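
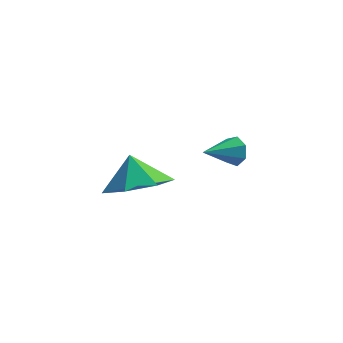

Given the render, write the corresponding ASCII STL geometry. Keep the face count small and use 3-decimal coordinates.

solid 
facet normal 0.299 -0.444 -0.845
outer loop
vertex -2.95 -0.873 3.067
vertex -3.647 -0.282 2.51
vertex -2.629 -0.06 2.753
endloop
endfacet
facet normal 0.468 0.151 0.871
outer loop
vertex -2.95 -0.873 3.067
vertex -2.629 -0.06 2.753
vertex -3.973 0.202 3.43
endloop
endfacet
facet normal 0.299 -0.444 -0.845
outer loop
vertex -2.629 -0.06 2.753
vertex -3.647 -0.282 2.51
vertex -3.074 0.586 2.256
endloop
endfacet
facet normal 0.420 0.717 0.556
outer loop
vertex -2.629 -0.06 2.753
vertex -3.074 0.586 2.256
vertex -3.973 0.202 3.43
endloop
endfacet
facet normal 0.299 -0.444 -0.845
outer loop
vertex -3.074 0.586 2.256
vertex -3.647 -0.282 2.51
vertex -3.951 0.578 1.95
endloop
endfacet
facet normal -0.094 0.965 0.244
outer loop
vertex -3.074 0.586 2.256
vertex -3.951 0.578 1.95
vertex -3.973 0.202 3.43
endloop
endfacet
facet normal 0.300 -0.444 -0.844
outer loop
vertex -3.951 0.578 1.95
vertex -3.647 -0.282 2.51
vertex -4.599 -0.078 2.065
endloop
endfacet
facet normal -0.686 0.707 0.170
outer loop
vertex -3.951 0.578 1.95
vertex -4.599 -0.078 2.065
vertex -3.973 0.202 3.43
endloop
endfacet
facet normal 0.300 -0.444 -0.844
outer loop
vertex -4.599 -0.078 2.065
vertex -3.647 -0.282 2.51
vertex -4.53 -0.887 2.515
endloop
endfacet
facet normal -0.911 0.139 0.389
outer loop
vertex -4.599 -0.078 2.065
vertex -4.53 -0.887 2.515
vertex -3.973 0.202 3.43
endloop
endfacet
facet normal 0.299 -0.444 -0.845
outer loop
vertex -4.53 -0.887 2.515
vertex -3.647 -0.282 2.51
vertex -3.796 -1.241 2.961
endloop
endfacet
facet normal -0.599 -0.313 0.737
outer loop
vertex -4.53 -0.887 2.515
vertex -3.796 -1.241 2.961
vertex -3.973 0.202 3.43
endloop
endfacet
facet normal 0.299 -0.444 -0.845
outer loop
vertex -3.796 -1.241 2.961
vertex -3.647 -0.282 2.51
vertex -2.95 -0.873 3.067
endloop
endfacet
facet normal 0.015 -0.307 0.951
outer loop
vertex -3.796 -1.241 2.961
vertex -2.95 -0.873 3.067
vertex -3.973 0.202 3.43
endloop
endfacet
facet normal 0.649 0.676 -0.348
outer loop
vertex -1.106 3.029 2.236
vertex -1.458 3.16 1.834
vertex -1.415 3.378 2.337
endloop
endfacet
facet normal 0.129 -0.169 0.977
outer loop
vertex -1.106 3.029 2.236
vertex -1.415 3.378 2.337
vertex -2.262 2.32 2.266
endloop
endfacet
facet normal 0.647 0.678 -0.349
outer loop
vertex -1.415 3.378 2.337
vertex -1.458 3.16 1.834
vertex -1.757 3.562 2.06
endloop
endfacet
facet normal -0.480 0.330 0.813
outer loop
vertex -1.415 3.378 2.337
vertex -1.757 3.562 2.06
vertex -2.262 2.32 2.266
endloop
endfacet
facet normal 0.649 0.677 -0.346
outer loop
vertex -1.757 3.562 2.06
vertex -1.458 3.16 1.834
vertex -1.873 3.444 1.612
endloop
endfacet
facet normal -0.910 0.392 0.132
outer loop
vertex -1.757 3.562 2.06
vertex -1.873 3.444 1.612
vertex -2.262 2.32 2.266
endloop
endfacet
facet normal 0.649 0.676 -0.349
outer loop
vertex -1.873 3.444 1.612
vertex -1.458 3.16 1.834
vertex -1.677 3.111 1.332
endloop
endfacet
facet normal -0.835 -0.030 -0.549
outer loop
vertex -1.873 3.444 1.612
vertex -1.677 3.111 1.332
vertex -2.262 2.32 2.266
endloop
endfacet
facet normal 0.648 0.677 -0.349
outer loop
vertex -1.677 3.111 1.332
vertex -1.458 3.16 1.834
vertex -1.315 2.815 1.43
endloop
endfacet
facet normal -0.312 -0.620 -0.720
outer loop
vertex -1.677 3.111 1.332
vertex -1.315 2.815 1.43
vertex -2.262 2.32 2.266
endloop
endfacet
facet normal 0.649 0.676 -0.348
outer loop
vertex -1.315 2.815 1.43
vertex -1.458 3.16 1.834
vertex -1.061 2.778 1.832
endloop
endfacet
facet normal 0.264 -0.931 -0.252
outer loop
vertex -1.315 2.815 1.43
vertex -1.061 2.778 1.832
vertex -2.262 2.32 2.266
endloop
endfacet
facet normal 0.649 0.676 -0.348
outer loop
vertex -1.061 2.778 1.832
vertex -1.458 3.16 1.834
vertex -1.106 3.029 2.236
endloop
endfacet
facet normal 0.461 -0.730 0.505
outer loop
vertex -1.061 2.778 1.832
vertex -1.106 3.029 2.236
vertex -2.262 2.32 2.266
endloop
endfacet

endsolid


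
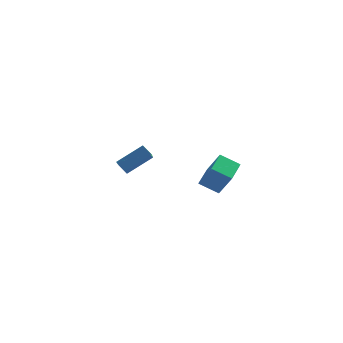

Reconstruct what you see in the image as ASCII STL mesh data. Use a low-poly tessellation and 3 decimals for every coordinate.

solid 
facet normal -0.803 -0.308 -0.511
outer loop
vertex -1.937 2.608 -2.842
vertex -1.805 4.323 -4.082
vertex -1.456 2.202 -3.353
endloop
endfacet
facet normal -0.062 -0.809 0.584
outer loop
vertex 0.045 2.777 -2.398
vertex -1.937 2.608 -2.842
vertex -1.456 2.202 -3.353
endloop
endfacet
facet normal -0.803 -0.308 -0.510
outer loop
vertex -1.456 2.202 -3.353
vertex -1.805 4.323 -4.082
vertex -1.325 3.917 -4.593
endloop
endfacet
facet normal 0.593 -0.501 -0.630
outer loop
vertex -1.325 3.917 -4.593
vertex 0.045 2.777 -2.398
vertex -1.456 2.202 -3.353
endloop
endfacet
facet normal -0.593 0.501 0.630
outer loop
vertex -1.937 2.608 -2.842
vertex -0.304 4.898 -3.127
vertex -1.805 4.323 -4.082
endloop
endfacet
facet normal -0.062 -0.809 0.585
outer loop
vertex -0.435 3.183 -1.887
vertex -1.937 2.608 -2.842
vertex 0.045 2.777 -2.398
endloop
endfacet
facet normal -0.593 0.501 0.630
outer loop
vertex -0.435 3.183 -1.887
vertex -0.304 4.898 -3.127
vertex -1.937 2.608 -2.842
endloop
endfacet
facet normal 0.062 0.809 -0.585
outer loop
vertex -1.805 4.323 -4.082
vertex -0.304 4.898 -3.127
vertex -1.325 3.917 -4.593
endloop
endfacet
facet normal 0.593 -0.501 -0.630
outer loop
vertex 0.177 4.492 -3.638
vertex 0.045 2.777 -2.398
vertex -1.325 3.917 -4.593
endloop
endfacet
facet normal 0.062 0.809 -0.585
outer loop
vertex -1.325 3.917 -4.593
vertex -0.304 4.898 -3.127
vertex 0.177 4.492 -3.638
endloop
endfacet
facet normal 0.803 0.307 0.510
outer loop
vertex 0.177 4.492 -3.638
vertex -0.435 3.183 -1.887
vertex 0.045 2.777 -2.398
endloop
endfacet
facet normal 0.803 0.308 0.511
outer loop
vertex -0.304 4.898 -3.127
vertex -0.435 3.183 -1.887
vertex 0.177 4.492 -3.638
endloop
endfacet
facet normal -0.845 0.256 0.469
outer loop
vertex 2.88 -3.919 0.335
vertex 3.431 -2.594 0.605
vertex 2.252 -3.366 -1.099
endloop
endfacet
facet normal -0.377 -0.908 -0.185
outer loop
vertex 3.309 -3.686 -1.685
vertex 2.88 -3.919 0.335
vertex 2.252 -3.366 -1.099
endloop
endfacet
facet normal -0.845 0.256 0.469
outer loop
vertex 2.252 -3.366 -1.099
vertex 3.431 -2.594 0.605
vertex 2.803 -2.041 -0.829
endloop
endfacet
facet normal -0.378 0.333 -0.864
outer loop
vertex 2.803 -2.041 -0.829
vertex 3.309 -3.686 -1.685
vertex 2.252 -3.366 -1.099
endloop
endfacet
facet normal 0.378 -0.333 0.864
outer loop
vertex 2.88 -3.919 0.335
vertex 4.488 -2.914 0.019
vertex 3.431 -2.594 0.605
endloop
endfacet
facet normal -0.377 -0.908 -0.185
outer loop
vertex 3.937 -4.239 -0.251
vertex 2.88 -3.919 0.335
vertex 3.309 -3.686 -1.685
endloop
endfacet
facet normal 0.378 -0.333 0.864
outer loop
vertex 3.937 -4.239 -0.251
vertex 4.488 -2.914 0.019
vertex 2.88 -3.919 0.335
endloop
endfacet
facet normal 0.377 0.908 0.185
outer loop
vertex 3.431 -2.594 0.605
vertex 4.488 -2.914 0.019
vertex 2.803 -2.041 -0.829
endloop
endfacet
facet normal -0.378 0.333 -0.864
outer loop
vertex 3.86 -2.361 -1.415
vertex 3.309 -3.686 -1.685
vertex 2.803 -2.041 -0.829
endloop
endfacet
facet normal 0.377 0.908 0.185
outer loop
vertex 2.803 -2.041 -0.829
vertex 4.488 -2.914 0.019
vertex 3.86 -2.361 -1.415
endloop
endfacet
facet normal 0.845 -0.256 -0.469
outer loop
vertex 3.86 -2.361 -1.415
vertex 3.937 -4.239 -0.251
vertex 3.309 -3.686 -1.685
endloop
endfacet
facet normal 0.845 -0.256 -0.469
outer loop
vertex 4.488 -2.914 0.019
vertex 3.937 -4.239 -0.251
vertex 3.86 -2.361 -1.415
endloop
endfacet

endsolid


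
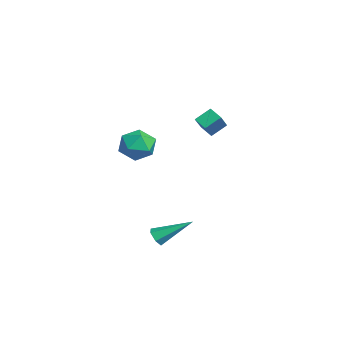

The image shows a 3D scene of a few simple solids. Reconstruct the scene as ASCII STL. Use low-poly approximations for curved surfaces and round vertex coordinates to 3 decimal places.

solid 
facet normal -0.184 -0.840 -0.510
outer loop
vertex 2.946 0.227 -4.428
vertex 2.362 0.362 -4.44
vertex 2.722 0.551 -4.881
endloop
endfacet
facet normal 0.927 0.247 -0.282
outer loop
vertex 2.946 0.227 -4.428
vertex 2.722 0.551 -4.881
vertex 2.758 2.178 -3.34
endloop
endfacet
facet normal -0.184 -0.840 -0.510
outer loop
vertex 2.722 0.551 -4.881
vertex 2.362 0.362 -4.44
vertex 2.138 0.686 -4.893
endloop
endfacet
facet normal 0.171 0.676 -0.717
outer loop
vertex 2.722 0.551 -4.881
vertex 2.138 0.686 -4.893
vertex 2.758 2.178 -3.34
endloop
endfacet
facet normal -0.183 -0.840 -0.510
outer loop
vertex 2.138 0.686 -4.893
vertex 2.362 0.362 -4.44
vertex 1.777 0.497 -4.452
endloop
endfacet
facet normal -0.713 0.625 -0.316
outer loop
vertex 2.138 0.686 -4.893
vertex 1.777 0.497 -4.452
vertex 2.758 2.178 -3.34
endloop
endfacet
facet normal -0.184 -0.841 -0.509
outer loop
vertex 1.777 0.497 -4.452
vertex 2.362 0.362 -4.44
vertex 2.001 0.174 -3.999
endloop
endfacet
facet normal -0.841 0.147 0.520
outer loop
vertex 1.777 0.497 -4.452
vertex 2.001 0.174 -3.999
vertex 2.758 2.178 -3.34
endloop
endfacet
facet normal -0.184 -0.841 -0.509
outer loop
vertex 2.001 0.174 -3.999
vertex 2.362 0.362 -4.44
vertex 2.586 0.039 -3.987
endloop
endfacet
facet normal -0.085 -0.282 0.956
outer loop
vertex 2.001 0.174 -3.999
vertex 2.586 0.039 -3.987
vertex 2.758 2.178 -3.34
endloop
endfacet
facet normal -0.184 -0.841 -0.509
outer loop
vertex 2.586 0.039 -3.987
vertex 2.362 0.362 -4.44
vertex 2.946 0.227 -4.428
endloop
endfacet
facet normal 0.800 -0.232 0.554
outer loop
vertex 2.586 0.039 -3.987
vertex 2.946 0.227 -4.428
vertex 2.758 2.178 -3.34
endloop
endfacet
facet normal -0.928 0.168 0.332
outer loop
vertex -2.662 0.877 0.224
vertex -2.79 -0.213 0.418
vertex -2.384 0.451 1.216
endloop
endfacet
facet normal -0.507 0.731 0.456
outer loop
vertex -2.662 0.877 0.224
vertex -2.384 0.451 1.216
vertex -1.727 1.209 0.732
endloop
endfacet
facet normal -0.247 0.954 -0.170
outer loop
vertex -2.662 0.877 0.224
vertex -1.727 1.209 0.732
vertex -1.726 1.014 -0.365
endloop
endfacet
facet normal -0.506 0.529 -0.681
outer loop
vertex -2.662 0.877 0.224
vertex -1.726 1.014 -0.365
vertex -2.383 0.135 -0.559
endloop
endfacet
facet normal -0.928 0.043 -0.371
outer loop
vertex -2.662 0.877 0.224
vertex -2.383 0.135 -0.559
vertex -2.79 -0.213 0.418
endloop
endfacet
facet normal 0.041 0.513 0.858
outer loop
vertex -1.727 1.209 0.732
vertex -2.384 0.451 1.216
vertex -1.277 0.325 1.239
endloop
endfacet
facet normal -0.640 -0.398 0.657
outer loop
vertex -2.384 0.451 1.216
vertex -2.79 -0.213 0.418
vertex -1.934 -0.554 1.045
endloop
endfacet
facet normal -0.639 -0.601 -0.480
outer loop
vertex -2.79 -0.213 0.418
vertex -2.383 0.135 -0.559
vertex -1.933 -0.749 -0.052
endloop
endfacet
facet normal 0.042 0.186 -0.982
outer loop
vertex -2.383 0.135 -0.559
vertex -1.726 1.014 -0.365
vertex -1.276 0.009 -0.536
endloop
endfacet
facet normal 0.461 0.874 -0.155
outer loop
vertex -1.726 1.014 -0.365
vertex -1.727 1.209 0.732
vertex -0.87 0.673 0.262
endloop
endfacet
facet normal 0.506 -0.529 0.681
outer loop
vertex -0.998 -0.417 0.456
vertex -1.277 0.325 1.239
vertex -1.934 -0.554 1.045
endloop
endfacet
facet normal 0.247 -0.954 0.170
outer loop
vertex -0.998 -0.417 0.456
vertex -1.934 -0.554 1.045
vertex -1.933 -0.749 -0.052
endloop
endfacet
facet normal 0.507 -0.731 -0.456
outer loop
vertex -0.998 -0.417 0.456
vertex -1.933 -0.749 -0.052
vertex -1.276 0.009 -0.536
endloop
endfacet
facet normal 0.928 -0.168 -0.332
outer loop
vertex -0.998 -0.417 0.456
vertex -1.276 0.009 -0.536
vertex -0.87 0.673 0.262
endloop
endfacet
facet normal 0.928 -0.043 0.371
outer loop
vertex -0.998 -0.417 0.456
vertex -0.87 0.673 0.262
vertex -1.277 0.325 1.239
endloop
endfacet
facet normal -0.042 -0.186 0.982
outer loop
vertex -1.934 -0.554 1.045
vertex -1.277 0.325 1.239
vertex -2.384 0.451 1.216
endloop
endfacet
facet normal -0.461 -0.874 0.155
outer loop
vertex -1.933 -0.749 -0.052
vertex -1.934 -0.554 1.045
vertex -2.79 -0.213 0.418
endloop
endfacet
facet normal -0.041 -0.513 -0.858
outer loop
vertex -1.276 0.009 -0.536
vertex -1.933 -0.749 -0.052
vertex -2.383 0.135 -0.559
endloop
endfacet
facet normal 0.640 0.398 -0.657
outer loop
vertex -0.87 0.673 0.262
vertex -1.276 0.009 -0.536
vertex -1.726 1.014 -0.365
endloop
endfacet
facet normal 0.639 0.601 0.480
outer loop
vertex -1.277 0.325 1.239
vertex -0.87 0.673 0.262
vertex -1.727 1.209 0.732
endloop
endfacet
facet normal -0.707 0.348 -0.616
outer loop
vertex -0.384 4.113 2.625
vertex 0.187 4.522 2.201
vertex -0.25 3.271 1.995
endloop
endfacet
facet normal -0.696 -0.498 0.517
outer loop
vertex 0.993 2.658 3.079
vertex -0.384 4.113 2.625
vertex -0.25 3.271 1.995
endloop
endfacet
facet normal -0.707 0.348 -0.616
outer loop
vertex -0.25 3.271 1.995
vertex 0.187 4.522 2.201
vertex 0.321 3.68 1.571
endloop
endfacet
facet normal 0.127 -0.794 -0.595
outer loop
vertex 0.321 3.68 1.571
vertex 0.993 2.658 3.079
vertex -0.25 3.271 1.995
endloop
endfacet
facet normal -0.127 0.794 0.595
outer loop
vertex -0.384 4.113 2.625
vertex 1.43 3.909 3.285
vertex 0.187 4.522 2.201
endloop
endfacet
facet normal -0.696 -0.498 0.517
outer loop
vertex 0.859 3.5 3.709
vertex -0.384 4.113 2.625
vertex 0.993 2.658 3.079
endloop
endfacet
facet normal -0.127 0.794 0.595
outer loop
vertex 0.859 3.5 3.709
vertex 1.43 3.909 3.285
vertex -0.384 4.113 2.625
endloop
endfacet
facet normal 0.696 0.498 -0.517
outer loop
vertex 0.187 4.522 2.201
vertex 1.43 3.909 3.285
vertex 0.321 3.68 1.571
endloop
endfacet
facet normal 0.127 -0.794 -0.595
outer loop
vertex 1.564 3.067 2.655
vertex 0.993 2.658 3.079
vertex 0.321 3.68 1.571
endloop
endfacet
facet normal 0.696 0.498 -0.517
outer loop
vertex 0.321 3.68 1.571
vertex 1.43 3.909 3.285
vertex 1.564 3.067 2.655
endloop
endfacet
facet normal 0.707 -0.348 0.616
outer loop
vertex 1.564 3.067 2.655
vertex 0.859 3.5 3.709
vertex 0.993 2.658 3.079
endloop
endfacet
facet normal 0.707 -0.348 0.616
outer loop
vertex 1.43 3.909 3.285
vertex 0.859 3.5 3.709
vertex 1.564 3.067 2.655
endloop
endfacet

endsolid


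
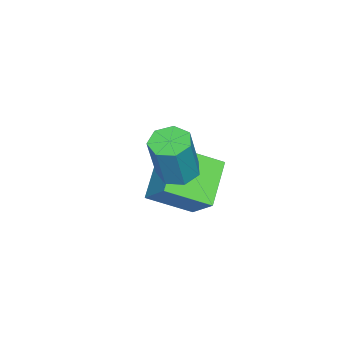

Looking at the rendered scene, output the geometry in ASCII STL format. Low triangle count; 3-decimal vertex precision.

solid 
facet normal -0.384 -0.596 -0.705
outer loop
vertex -0.538 -4.668 -1.816
vertex -1.119 -3.464 -2.518
vertex 0.771 -4.523 -2.653
endloop
endfacet
facet normal 0.385 -0.798 0.464
outer loop
vertex 1.279 -3.736 -1.722
vertex -0.538 -4.668 -1.816
vertex 0.771 -4.523 -2.653
endloop
endfacet
facet normal -0.384 -0.596 -0.705
outer loop
vertex 0.771 -4.523 -2.653
vertex -1.119 -3.464 -2.518
vertex 0.19 -3.319 -3.354
endloop
endfacet
facet normal 0.839 0.093 -0.536
outer loop
vertex 0.19 -3.319 -3.354
vertex 1.279 -3.736 -1.722
vertex 0.771 -4.523 -2.653
endloop
endfacet
facet normal -0.839 -0.092 0.536
outer loop
vertex -0.538 -4.668 -1.816
vertex -0.611 -2.677 -1.587
vertex -1.119 -3.464 -2.518
endloop
endfacet
facet normal 0.385 -0.797 0.465
outer loop
vertex -0.03 -3.881 -0.886
vertex -0.538 -4.668 -1.816
vertex 1.279 -3.736 -1.722
endloop
endfacet
facet normal -0.839 -0.092 0.536
outer loop
vertex -0.03 -3.881 -0.886
vertex -0.611 -2.677 -1.587
vertex -0.538 -4.668 -1.816
endloop
endfacet
facet normal -0.385 0.798 -0.464
outer loop
vertex -1.119 -3.464 -2.518
vertex -0.611 -2.677 -1.587
vertex 0.19 -3.319 -3.354
endloop
endfacet
facet normal 0.839 0.092 -0.536
outer loop
vertex 0.698 -2.532 -2.424
vertex 1.279 -3.736 -1.722
vertex 0.19 -3.319 -3.354
endloop
endfacet
facet normal -0.385 0.797 -0.464
outer loop
vertex 0.19 -3.319 -3.354
vertex -0.611 -2.677 -1.587
vertex 0.698 -2.532 -2.424
endloop
endfacet
facet normal 0.384 0.596 0.705
outer loop
vertex 0.698 -2.532 -2.424
vertex -0.03 -3.881 -0.886
vertex 1.279 -3.736 -1.722
endloop
endfacet
facet normal 0.385 0.596 0.705
outer loop
vertex -0.611 -2.677 -1.587
vertex -0.03 -3.881 -0.886
vertex 0.698 -2.532 -2.424
endloop
endfacet
facet normal -0.306 0.036 -0.951
outer loop
vertex 2.105 -3.358 -0.667
vertex 1.546 -3.201 -0.481
vertex 2.017 -2.839 -0.619
endloop
endfacet
facet normal 0.938 0.186 -0.294
outer loop
vertex 2.105 -3.358 -0.667
vertex 2.017 -2.839 -0.619
vertex 2.594 -3.416 0.856
endloop
endfacet
facet normal 0.937 0.188 -0.293
outer loop
vertex 2.594 -3.416 0.856
vertex 2.017 -2.839 -0.619
vertex 2.505 -2.896 0.904
endloop
endfacet
facet normal 0.304 -0.036 0.952
outer loop
vertex 2.594 -3.416 0.856
vertex 2.505 -2.896 0.904
vertex 2.034 -3.259 1.041
endloop
endfacet
facet normal -0.306 0.036 -0.951
outer loop
vertex 2.017 -2.839 -0.619
vertex 1.546 -3.201 -0.481
vertex 1.574 -2.592 -0.467
endloop
endfacet
facet normal 0.454 0.884 -0.112
outer loop
vertex 2.017 -2.839 -0.619
vertex 1.574 -2.592 -0.467
vertex 2.505 -2.896 0.904
endloop
endfacet
facet normal 0.453 0.884 -0.112
outer loop
vertex 2.505 -2.896 0.904
vertex 1.574 -2.592 -0.467
vertex 2.062 -2.65 1.055
endloop
endfacet
facet normal 0.305 -0.036 0.952
outer loop
vertex 2.505 -2.896 0.904
vertex 2.062 -2.65 1.055
vertex 2.034 -3.259 1.041
endloop
endfacet
facet normal -0.305 0.036 -0.952
outer loop
vertex 1.574 -2.592 -0.467
vertex 1.546 -3.201 -0.481
vertex 1.109 -2.804 -0.326
endloop
endfacet
facet normal -0.371 0.916 0.154
outer loop
vertex 1.574 -2.592 -0.467
vertex 1.109 -2.804 -0.326
vertex 2.062 -2.65 1.055
endloop
endfacet
facet normal -0.371 0.916 0.154
outer loop
vertex 2.062 -2.65 1.055
vertex 1.109 -2.804 -0.326
vertex 1.598 -2.862 1.196
endloop
endfacet
facet normal 0.306 -0.036 0.951
outer loop
vertex 2.062 -2.65 1.055
vertex 1.598 -2.862 1.196
vertex 2.034 -3.259 1.041
endloop
endfacet
facet normal -0.305 0.036 -0.952
outer loop
vertex 1.109 -2.804 -0.326
vertex 1.546 -3.201 -0.481
vertex 0.974 -3.315 -0.302
endloop
endfacet
facet normal -0.917 0.257 0.304
outer loop
vertex 1.109 -2.804 -0.326
vertex 0.974 -3.315 -0.302
vertex 1.598 -2.862 1.196
endloop
endfacet
facet normal -0.917 0.258 0.304
outer loop
vertex 1.598 -2.862 1.196
vertex 0.974 -3.315 -0.302
vertex 1.462 -3.373 1.22
endloop
endfacet
facet normal 0.305 -0.036 0.952
outer loop
vertex 1.598 -2.862 1.196
vertex 1.462 -3.373 1.22
vertex 2.034 -3.259 1.041
endloop
endfacet
facet normal -0.305 0.037 -0.952
outer loop
vertex 0.974 -3.315 -0.302
vertex 1.546 -3.201 -0.481
vertex 1.269 -3.74 -0.413
endloop
endfacet
facet normal -0.772 -0.595 0.225
outer loop
vertex 0.974 -3.315 -0.302
vertex 1.269 -3.74 -0.413
vertex 1.462 -3.373 1.22
endloop
endfacet
facet normal -0.772 -0.594 0.225
outer loop
vertex 1.462 -3.373 1.22
vertex 1.269 -3.74 -0.413
vertex 1.757 -3.798 1.11
endloop
endfacet
facet normal 0.305 -0.035 0.952
outer loop
vertex 1.462 -3.373 1.22
vertex 1.757 -3.798 1.11
vertex 2.034 -3.259 1.041
endloop
endfacet
facet normal -0.305 0.037 -0.952
outer loop
vertex 1.269 -3.74 -0.413
vertex 1.546 -3.201 -0.481
vertex 1.772 -3.76 -0.575
endloop
endfacet
facet normal -0.047 -0.999 -0.023
outer loop
vertex 1.269 -3.74 -0.413
vertex 1.772 -3.76 -0.575
vertex 1.757 -3.798 1.11
endloop
endfacet
facet normal -0.045 -0.999 -0.023
outer loop
vertex 1.757 -3.798 1.11
vertex 1.772 -3.76 -0.575
vertex 2.261 -3.817 0.947
endloop
endfacet
facet normal 0.306 -0.036 0.951
outer loop
vertex 1.757 -3.798 1.11
vertex 2.261 -3.817 0.947
vertex 2.034 -3.259 1.041
endloop
endfacet
facet normal -0.306 0.036 -0.951
outer loop
vertex 1.772 -3.76 -0.575
vertex 1.546 -3.201 -0.481
vertex 2.105 -3.358 -0.667
endloop
endfacet
facet normal 0.715 -0.651 -0.254
outer loop
vertex 1.772 -3.76 -0.575
vertex 2.105 -3.358 -0.667
vertex 2.261 -3.817 0.947
endloop
endfacet
facet normal 0.715 -0.651 -0.254
outer loop
vertex 2.261 -3.817 0.947
vertex 2.105 -3.358 -0.667
vertex 2.594 -3.416 0.856
endloop
endfacet
facet normal 0.304 -0.037 0.952
outer loop
vertex 2.261 -3.817 0.947
vertex 2.594 -3.416 0.856
vertex 2.034 -3.259 1.041
endloop
endfacet

endsolid


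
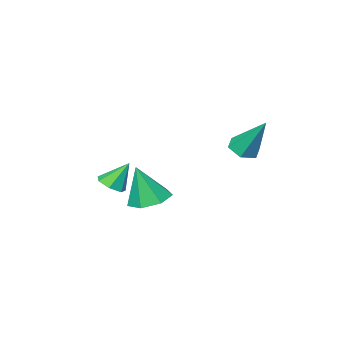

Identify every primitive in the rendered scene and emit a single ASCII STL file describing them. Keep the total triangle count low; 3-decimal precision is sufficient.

solid 
facet normal 0.466 -0.273 -0.841
outer loop
vertex 4.7 -2.397 -2.621
vertex 4.055 -2.383 -2.983
vertex 4.544 -1.835 -2.89
endloop
endfacet
facet normal 0.585 0.477 0.657
outer loop
vertex 4.7 -2.397 -2.621
vertex 4.544 -1.835 -2.89
vertex 3.365 -1.977 -1.737
endloop
endfacet
facet normal 0.466 -0.273 -0.842
outer loop
vertex 4.544 -1.835 -2.89
vertex 4.055 -2.383 -2.983
vertex 4.019 -1.686 -3.229
endloop
endfacet
facet normal 0.119 0.964 0.240
outer loop
vertex 4.544 -1.835 -2.89
vertex 4.019 -1.686 -3.229
vertex 3.365 -1.977 -1.737
endloop
endfacet
facet normal 0.467 -0.273 -0.841
outer loop
vertex 4.019 -1.686 -3.229
vertex 4.055 -2.383 -2.983
vertex 3.522 -2.061 -3.383
endloop
endfacet
facet normal -0.580 0.809 -0.097
outer loop
vertex 4.019 -1.686 -3.229
vertex 3.522 -2.061 -3.383
vertex 3.365 -1.977 -1.737
endloop
endfacet
facet normal 0.466 -0.275 -0.841
outer loop
vertex 3.522 -2.061 -3.383
vertex 4.055 -2.383 -2.983
vertex 3.425 -2.679 -3.235
endloop
endfacet
facet normal -0.986 0.131 -0.101
outer loop
vertex 3.522 -2.061 -3.383
vertex 3.425 -2.679 -3.235
vertex 3.365 -1.977 -1.737
endloop
endfacet
facet normal 0.466 -0.275 -0.841
outer loop
vertex 3.425 -2.679 -3.235
vertex 4.055 -2.383 -2.983
vertex 3.803 -3.073 -2.897
endloop
endfacet
facet normal -0.794 -0.563 0.232
outer loop
vertex 3.425 -2.679 -3.235
vertex 3.803 -3.073 -2.897
vertex 3.365 -1.977 -1.737
endloop
endfacet
facet normal 0.466 -0.275 -0.841
outer loop
vertex 3.803 -3.073 -2.897
vertex 4.055 -2.383 -2.983
vertex 4.37 -2.948 -2.624
endloop
endfacet
facet normal -0.148 -0.746 0.649
outer loop
vertex 3.803 -3.073 -2.897
vertex 4.37 -2.948 -2.624
vertex 3.365 -1.977 -1.737
endloop
endfacet
facet normal 0.466 -0.275 -0.841
outer loop
vertex 4.37 -2.948 -2.624
vertex 4.055 -2.383 -2.983
vertex 4.7 -2.397 -2.621
endloop
endfacet
facet normal 0.466 -0.284 0.838
outer loop
vertex 4.37 -2.948 -2.624
vertex 4.7 -2.397 -2.621
vertex 3.365 -1.977 -1.737
endloop
endfacet
facet normal -0.256 0.149 -0.955
outer loop
vertex 2.597 -2.209 -4.768
vertex 1.684 -2.784 -4.613
vertex 1.842 -1.713 -4.488
endloop
endfacet
facet normal 0.602 0.694 0.395
outer loop
vertex 2.597 -2.209 -4.768
vertex 1.842 -1.713 -4.488
vertex 2.216 -3.096 -2.627
endloop
endfacet
facet normal -0.256 0.149 -0.955
outer loop
vertex 1.842 -1.713 -4.488
vertex 1.684 -2.784 -4.613
vertex 0.968 -2.024 -4.302
endloop
endfacet
facet normal -0.148 0.779 0.609
outer loop
vertex 1.842 -1.713 -4.488
vertex 0.968 -2.024 -4.302
vertex 2.216 -3.096 -2.627
endloop
endfacet
facet normal -0.256 0.150 -0.955
outer loop
vertex 0.968 -2.024 -4.302
vertex 1.684 -2.784 -4.613
vertex 0.633 -2.907 -4.351
endloop
endfacet
facet normal -0.704 0.230 0.672
outer loop
vertex 0.968 -2.024 -4.302
vertex 0.633 -2.907 -4.351
vertex 2.216 -3.096 -2.627
endloop
endfacet
facet normal -0.256 0.149 -0.955
outer loop
vertex 0.633 -2.907 -4.351
vertex 1.684 -2.784 -4.613
vertex 1.09 -3.698 -4.597
endloop
endfacet
facet normal -0.648 -0.541 0.536
outer loop
vertex 0.633 -2.907 -4.351
vertex 1.09 -3.698 -4.597
vertex 2.216 -3.096 -2.627
endloop
endfacet
facet normal -0.256 0.150 -0.955
outer loop
vertex 1.09 -3.698 -4.597
vertex 1.684 -2.784 -4.613
vertex 1.994 -3.801 -4.856
endloop
endfacet
facet normal -0.022 -0.953 0.303
outer loop
vertex 1.09 -3.698 -4.597
vertex 1.994 -3.801 -4.856
vertex 2.216 -3.096 -2.627
endloop
endfacet
facet normal -0.255 0.150 -0.955
outer loop
vertex 1.994 -3.801 -4.856
vertex 1.684 -2.784 -4.613
vertex 2.665 -3.138 -4.931
endloop
endfacet
facet normal 0.703 -0.695 0.150
outer loop
vertex 1.994 -3.801 -4.856
vertex 2.665 -3.138 -4.931
vertex 2.216 -3.096 -2.627
endloop
endfacet
facet normal -0.256 0.149 -0.955
outer loop
vertex 2.665 -3.138 -4.931
vertex 1.684 -2.784 -4.613
vertex 2.597 -2.209 -4.768
endloop
endfacet
facet normal 0.981 0.038 0.190
outer loop
vertex 2.665 -3.138 -4.931
vertex 2.597 -2.209 -4.768
vertex 2.216 -3.096 -2.627
endloop
endfacet
facet normal 0.082 -0.560 -0.824
outer loop
vertex 0.93 2.657 -0.48
vertex 0.369 2.197 -0.223
vertex 0.196 2.809 -0.656
endloop
endfacet
facet normal 0.254 0.933 -0.255
outer loop
vertex 0.93 2.657 -0.48
vertex 0.196 2.809 -0.656
vertex 0.191 3.423 1.583
endloop
endfacet
facet normal 0.080 -0.560 -0.824
outer loop
vertex 0.196 2.809 -0.656
vertex 0.369 2.197 -0.223
vertex -0.365 2.349 -0.398
endloop
endfacet
facet normal -0.674 0.712 -0.197
outer loop
vertex 0.196 2.809 -0.656
vertex -0.365 2.349 -0.398
vertex 0.191 3.423 1.583
endloop
endfacet
facet normal 0.081 -0.560 -0.825
outer loop
vertex -0.365 2.349 -0.398
vertex 0.369 2.197 -0.223
vertex -0.192 1.736 0.035
endloop
endfacet
facet normal -0.953 -0.058 0.299
outer loop
vertex -0.365 2.349 -0.398
vertex -0.192 1.736 0.035
vertex 0.191 3.423 1.583
endloop
endfacet
facet normal 0.082 -0.560 -0.824
outer loop
vertex -0.192 1.736 0.035
vertex 0.369 2.197 -0.223
vertex 0.542 1.584 0.211
endloop
endfacet
facet normal -0.302 -0.606 0.736
outer loop
vertex -0.192 1.736 0.035
vertex 0.542 1.584 0.211
vertex 0.191 3.423 1.583
endloop
endfacet
facet normal 0.081 -0.561 -0.824
outer loop
vertex 0.542 1.584 0.211
vertex 0.369 2.197 -0.223
vertex 1.103 2.044 -0.047
endloop
endfacet
facet normal 0.627 -0.385 0.677
outer loop
vertex 0.542 1.584 0.211
vertex 1.103 2.044 -0.047
vertex 0.191 3.423 1.583
endloop
endfacet
facet normal 0.081 -0.560 -0.825
outer loop
vertex 1.103 2.044 -0.047
vertex 0.369 2.197 -0.223
vertex 0.93 2.657 -0.48
endloop
endfacet
facet normal 0.905 0.384 0.182
outer loop
vertex 1.103 2.044 -0.047
vertex 0.93 2.657 -0.48
vertex 0.191 3.423 1.583
endloop
endfacet

endsolid


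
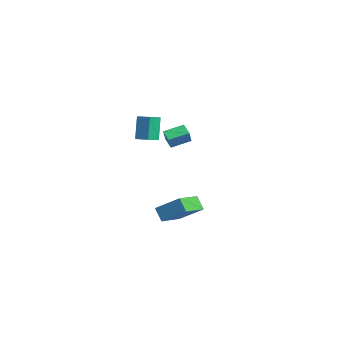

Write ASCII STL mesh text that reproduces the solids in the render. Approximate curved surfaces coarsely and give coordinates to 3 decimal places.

solid 
facet normal -0.844 -0.148 0.516
outer loop
vertex -3.925 -1.558 1.016
vertex -3.888 -0.259 1.448
vertex -4.558 -1.228 0.076
endloop
endfacet
facet normal -0.027 -0.949 -0.315
outer loop
vertex -3.832 -1.101 -0.368
vertex -3.925 -1.558 1.016
vertex -4.558 -1.228 0.076
endloop
endfacet
facet normal -0.844 -0.148 0.516
outer loop
vertex -4.558 -1.228 0.076
vertex -3.888 -0.259 1.448
vertex -4.521 0.072 0.508
endloop
endfacet
facet normal -0.536 0.280 -0.796
outer loop
vertex -4.521 0.072 0.508
vertex -3.832 -1.101 -0.368
vertex -4.558 -1.228 0.076
endloop
endfacet
facet normal 0.536 -0.280 0.796
outer loop
vertex -3.925 -1.558 1.016
vertex -3.162 -0.132 1.004
vertex -3.888 -0.259 1.448
endloop
endfacet
facet normal -0.028 -0.949 -0.315
outer loop
vertex -3.199 -1.432 0.572
vertex -3.925 -1.558 1.016
vertex -3.832 -1.101 -0.368
endloop
endfacet
facet normal 0.536 -0.280 0.797
outer loop
vertex -3.199 -1.432 0.572
vertex -3.162 -0.132 1.004
vertex -3.925 -1.558 1.016
endloop
endfacet
facet normal 0.027 0.948 0.316
outer loop
vertex -3.888 -0.259 1.448
vertex -3.162 -0.132 1.004
vertex -4.521 0.072 0.508
endloop
endfacet
facet normal -0.536 0.280 -0.797
outer loop
vertex -3.795 0.198 0.064
vertex -3.832 -1.101 -0.368
vertex -4.521 0.072 0.508
endloop
endfacet
facet normal 0.028 0.949 0.314
outer loop
vertex -4.521 0.072 0.508
vertex -3.162 -0.132 1.004
vertex -3.795 0.198 0.064
endloop
endfacet
facet normal 0.844 0.148 -0.516
outer loop
vertex -3.795 0.198 0.064
vertex -3.199 -1.432 0.572
vertex -3.832 -1.101 -0.368
endloop
endfacet
facet normal 0.844 0.148 -0.516
outer loop
vertex -3.162 -0.132 1.004
vertex -3.199 -1.432 0.572
vertex -3.795 0.198 0.064
endloop
endfacet
facet normal -0.513 0.796 -0.320
outer loop
vertex -4.234 -2.446 2.232
vertex -3.448 -1.869 2.407
vertex -3.66 -2.731 0.603
endloop
endfacet
facet normal -0.793 -0.582 -0.178
outer loop
vertex -3.132 -3.551 0.933
vertex -4.234 -2.446 2.232
vertex -3.66 -2.731 0.603
endloop
endfacet
facet normal -0.514 0.796 -0.320
outer loop
vertex -3.66 -2.731 0.603
vertex -3.448 -1.869 2.407
vertex -2.875 -2.154 0.778
endloop
endfacet
facet normal 0.328 -0.164 -0.931
outer loop
vertex -2.875 -2.154 0.778
vertex -3.132 -3.551 0.933
vertex -3.66 -2.731 0.603
endloop
endfacet
facet normal -0.327 0.164 0.931
outer loop
vertex -4.234 -2.446 2.232
vertex -2.92 -2.689 2.737
vertex -3.448 -1.869 2.407
endloop
endfacet
facet normal -0.793 -0.583 -0.177
outer loop
vertex -3.705 -3.266 2.562
vertex -4.234 -2.446 2.232
vertex -3.132 -3.551 0.933
endloop
endfacet
facet normal -0.327 0.163 0.931
outer loop
vertex -3.705 -3.266 2.562
vertex -2.92 -2.689 2.737
vertex -4.234 -2.446 2.232
endloop
endfacet
facet normal 0.793 0.582 0.177
outer loop
vertex -3.448 -1.869 2.407
vertex -2.92 -2.689 2.737
vertex -2.875 -2.154 0.778
endloop
endfacet
facet normal 0.327 -0.163 -0.931
outer loop
vertex -2.346 -2.974 1.108
vertex -3.132 -3.551 0.933
vertex -2.875 -2.154 0.778
endloop
endfacet
facet normal 0.793 0.583 0.177
outer loop
vertex -2.875 -2.154 0.778
vertex -2.92 -2.689 2.737
vertex -2.346 -2.974 1.108
endloop
endfacet
facet normal 0.513 -0.796 0.320
outer loop
vertex -2.346 -2.974 1.108
vertex -3.705 -3.266 2.562
vertex -3.132 -3.551 0.933
endloop
endfacet
facet normal 0.514 -0.796 0.320
outer loop
vertex -2.92 -2.689 2.737
vertex -3.705 -3.266 2.562
vertex -2.346 -2.974 1.108
endloop
endfacet
facet normal -0.584 0.769 -0.261
outer loop
vertex 2.611 -2.929 -2.272
vertex 3.623 -1.796 -1.198
vertex 3.232 -2.728 -3.069
endloop
endfacet
facet normal -0.544 -0.609 -0.577
outer loop
vertex 4.277 -4.104 -2.602
vertex 2.611 -2.929 -2.272
vertex 3.232 -2.728 -3.069
endloop
endfacet
facet normal -0.584 0.769 -0.261
outer loop
vertex 3.232 -2.728 -3.069
vertex 3.623 -1.796 -1.198
vertex 4.243 -1.595 -1.995
endloop
endfacet
facet normal 0.603 0.195 -0.774
outer loop
vertex 4.243 -1.595 -1.995
vertex 4.277 -4.104 -2.602
vertex 3.232 -2.728 -3.069
endloop
endfacet
facet normal -0.603 -0.195 0.774
outer loop
vertex 2.611 -2.929 -2.272
vertex 4.668 -3.172 -0.731
vertex 3.623 -1.796 -1.198
endloop
endfacet
facet normal -0.544 -0.609 -0.577
outer loop
vertex 3.657 -4.305 -1.805
vertex 2.611 -2.929 -2.272
vertex 4.277 -4.104 -2.602
endloop
endfacet
facet normal -0.603 -0.196 0.774
outer loop
vertex 3.657 -4.305 -1.805
vertex 4.668 -3.172 -0.731
vertex 2.611 -2.929 -2.272
endloop
endfacet
facet normal 0.544 0.609 0.577
outer loop
vertex 3.623 -1.796 -1.198
vertex 4.668 -3.172 -0.731
vertex 4.243 -1.595 -1.995
endloop
endfacet
facet normal 0.603 0.195 -0.774
outer loop
vertex 5.289 -2.971 -1.528
vertex 4.277 -4.104 -2.602
vertex 4.243 -1.595 -1.995
endloop
endfacet
facet normal 0.544 0.609 0.577
outer loop
vertex 4.243 -1.595 -1.995
vertex 4.668 -3.172 -0.731
vertex 5.289 -2.971 -1.528
endloop
endfacet
facet normal 0.584 -0.769 0.261
outer loop
vertex 5.289 -2.971 -1.528
vertex 3.657 -4.305 -1.805
vertex 4.277 -4.104 -2.602
endloop
endfacet
facet normal 0.584 -0.769 0.261
outer loop
vertex 4.668 -3.172 -0.731
vertex 3.657 -4.305 -1.805
vertex 5.289 -2.971 -1.528
endloop
endfacet

endsolid


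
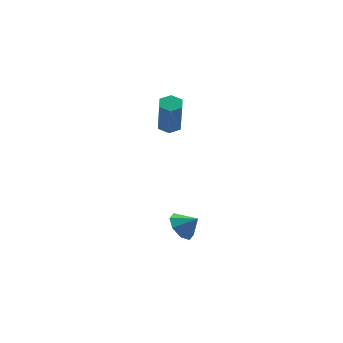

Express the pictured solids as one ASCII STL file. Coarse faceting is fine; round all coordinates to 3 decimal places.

solid 
facet normal -0.628 0.425 -0.652
outer loop
vertex -0.048 0.87 -4.489
vertex -0.631 1.088 -3.785
vertex 0.093 1.516 -4.204
endloop
endfacet
facet normal 0.980 -0.165 -0.111
outer loop
vertex -0.048 0.87 -4.489
vertex 0.093 1.516 -4.204
vertex 0.071 0.612 -3.055
endloop
endfacet
facet normal -0.628 0.425 -0.652
outer loop
vertex 0.093 1.516 -4.204
vertex -0.631 1.088 -3.785
vertex -0.19 1.911 -3.674
endloop
endfacet
facet normal 0.915 0.308 0.260
outer loop
vertex 0.093 1.516 -4.204
vertex -0.19 1.911 -3.674
vertex 0.071 0.612 -3.055
endloop
endfacet
facet normal -0.628 0.424 -0.652
outer loop
vertex -0.19 1.911 -3.674
vertex -0.631 1.088 -3.785
vertex -0.732 1.824 -3.209
endloop
endfacet
facet normal 0.540 0.448 0.713
outer loop
vertex -0.19 1.911 -3.674
vertex -0.732 1.824 -3.209
vertex 0.071 0.612 -3.055
endloop
endfacet
facet normal -0.627 0.425 -0.653
outer loop
vertex -0.732 1.824 -3.209
vertex -0.631 1.088 -3.785
vertex -1.215 1.306 -3.082
endloop
endfacet
facet normal 0.073 0.173 0.982
outer loop
vertex -0.732 1.824 -3.209
vertex -1.215 1.306 -3.082
vertex 0.071 0.612 -3.055
endloop
endfacet
facet normal -0.627 0.425 -0.653
outer loop
vertex -1.215 1.306 -3.082
vertex -0.631 1.088 -3.785
vertex -1.356 0.66 -3.367
endloop
endfacet
facet normal -0.211 -0.356 0.910
outer loop
vertex -1.215 1.306 -3.082
vertex -1.356 0.66 -3.367
vertex 0.071 0.612 -3.055
endloop
endfacet
facet normal -0.627 0.426 -0.652
outer loop
vertex -1.356 0.66 -3.367
vertex -0.631 1.088 -3.785
vertex -1.073 0.266 -3.897
endloop
endfacet
facet normal -0.146 -0.830 0.539
outer loop
vertex -1.356 0.66 -3.367
vertex -1.073 0.266 -3.897
vertex 0.071 0.612 -3.055
endloop
endfacet
facet normal -0.627 0.426 -0.652
outer loop
vertex -1.073 0.266 -3.897
vertex -0.631 1.088 -3.785
vertex -0.531 0.352 -4.362
endloop
endfacet
facet normal 0.229 -0.970 0.087
outer loop
vertex -1.073 0.266 -3.897
vertex -0.531 0.352 -4.362
vertex 0.071 0.612 -3.055
endloop
endfacet
facet normal -0.628 0.426 -0.652
outer loop
vertex -0.531 0.352 -4.362
vertex -0.631 1.088 -3.785
vertex -0.048 0.87 -4.489
endloop
endfacet
facet normal 0.696 -0.694 -0.183
outer loop
vertex -0.531 0.352 -4.362
vertex -0.048 0.87 -4.489
vertex 0.071 0.612 -3.055
endloop
endfacet
facet normal 0.080 0.254 -0.964
outer loop
vertex 0.494 3.629 1.849
vertex 0.114 4.181 1.963
vertex 0.791 4.214 2.028
endloop
endfacet
facet normal 0.896 -0.442 -0.043
outer loop
vertex 0.494 3.629 1.849
vertex 0.791 4.214 2.028
vertex 0.326 3.087 3.902
endloop
endfacet
facet normal 0.897 -0.440 -0.042
outer loop
vertex 0.326 3.087 3.902
vertex 0.791 4.214 2.028
vertex 0.622 3.673 4.081
endloop
endfacet
facet normal -0.078 -0.255 0.964
outer loop
vertex 0.326 3.087 3.902
vertex 0.622 3.673 4.081
vertex -0.054 3.639 4.017
endloop
endfacet
facet normal 0.080 0.254 -0.964
outer loop
vertex 0.791 4.214 2.028
vertex 0.114 4.181 1.963
vertex 0.411 4.766 2.142
endloop
endfacet
facet normal 0.825 0.526 0.206
outer loop
vertex 0.791 4.214 2.028
vertex 0.411 4.766 2.142
vertex 0.622 3.673 4.081
endloop
endfacet
facet normal 0.825 0.526 0.206
outer loop
vertex 0.622 3.673 4.081
vertex 0.411 4.766 2.142
vertex 0.242 4.225 4.195
endloop
endfacet
facet normal -0.079 -0.253 0.964
outer loop
vertex 0.622 3.673 4.081
vertex 0.242 4.225 4.195
vertex -0.054 3.639 4.017
endloop
endfacet
facet normal 0.079 0.255 -0.964
outer loop
vertex 0.411 4.766 2.142
vertex 0.114 4.181 1.963
vertex -0.266 4.733 2.078
endloop
endfacet
facet normal -0.071 0.966 0.249
outer loop
vertex 0.411 4.766 2.142
vertex -0.266 4.733 2.078
vertex 0.242 4.225 4.195
endloop
endfacet
facet normal -0.072 0.966 0.249
outer loop
vertex 0.242 4.225 4.195
vertex -0.266 4.733 2.078
vertex -0.434 4.191 4.131
endloop
endfacet
facet normal -0.079 -0.253 0.964
outer loop
vertex 0.242 4.225 4.195
vertex -0.434 4.191 4.131
vertex -0.054 3.639 4.017
endloop
endfacet
facet normal 0.078 0.255 -0.964
outer loop
vertex -0.266 4.733 2.078
vertex 0.114 4.181 1.963
vertex -0.562 4.147 1.899
endloop
endfacet
facet normal -0.897 0.440 0.043
outer loop
vertex -0.266 4.733 2.078
vertex -0.562 4.147 1.899
vertex -0.434 4.191 4.131
endloop
endfacet
facet normal -0.896 0.442 0.043
outer loop
vertex -0.434 4.191 4.131
vertex -0.562 4.147 1.899
vertex -0.731 3.606 3.952
endloop
endfacet
facet normal -0.080 -0.254 0.964
outer loop
vertex -0.434 4.191 4.131
vertex -0.731 3.606 3.952
vertex -0.054 3.639 4.017
endloop
endfacet
facet normal 0.079 0.253 -0.964
outer loop
vertex -0.562 4.147 1.899
vertex 0.114 4.181 1.963
vertex -0.182 3.595 1.785
endloop
endfacet
facet normal -0.825 -0.526 -0.206
outer loop
vertex -0.562 4.147 1.899
vertex -0.182 3.595 1.785
vertex -0.731 3.606 3.952
endloop
endfacet
facet normal -0.825 -0.526 -0.206
outer loop
vertex -0.731 3.606 3.952
vertex -0.182 3.595 1.785
vertex -0.351 3.054 3.838
endloop
endfacet
facet normal -0.080 -0.254 0.964
outer loop
vertex -0.731 3.606 3.952
vertex -0.351 3.054 3.838
vertex -0.054 3.639 4.017
endloop
endfacet
facet normal 0.079 0.253 -0.964
outer loop
vertex -0.182 3.595 1.785
vertex 0.114 4.181 1.963
vertex 0.494 3.629 1.849
endloop
endfacet
facet normal 0.072 -0.966 -0.249
outer loop
vertex -0.182 3.595 1.785
vertex 0.494 3.629 1.849
vertex -0.351 3.054 3.838
endloop
endfacet
facet normal 0.071 -0.966 -0.249
outer loop
vertex -0.351 3.054 3.838
vertex 0.494 3.629 1.849
vertex 0.326 3.087 3.902
endloop
endfacet
facet normal -0.079 -0.255 0.964
outer loop
vertex -0.351 3.054 3.838
vertex 0.326 3.087 3.902
vertex -0.054 3.639 4.017
endloop
endfacet

endsolid


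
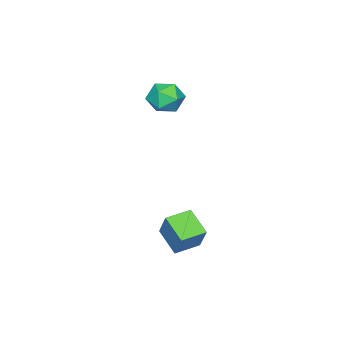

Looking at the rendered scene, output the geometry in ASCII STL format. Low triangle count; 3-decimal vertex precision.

solid 
facet normal -0.891 0.445 0.088
outer loop
vertex 1.484 1.863 -1.535
vertex 2.037 3.127 -2.325
vertex 0.993 1.167 -2.994
endloop
endfacet
facet normal -0.348 -0.795 0.496
outer loop
vertex 2.223 0.553 -3.115
vertex 1.484 1.863 -1.535
vertex 0.993 1.167 -2.994
endloop
endfacet
facet normal -0.891 0.445 0.088
outer loop
vertex 0.993 1.167 -2.994
vertex 2.037 3.127 -2.325
vertex 1.546 2.431 -3.784
endloop
endfacet
facet normal -0.291 -0.412 -0.863
outer loop
vertex 1.546 2.431 -3.784
vertex 2.223 0.553 -3.115
vertex 0.993 1.167 -2.994
endloop
endfacet
facet normal 0.291 0.412 0.863
outer loop
vertex 1.484 1.863 -1.535
vertex 3.267 2.513 -2.446
vertex 2.037 3.127 -2.325
endloop
endfacet
facet normal -0.348 -0.795 0.496
outer loop
vertex 2.714 1.249 -1.656
vertex 1.484 1.863 -1.535
vertex 2.223 0.553 -3.115
endloop
endfacet
facet normal 0.291 0.412 0.863
outer loop
vertex 2.714 1.249 -1.656
vertex 3.267 2.513 -2.446
vertex 1.484 1.863 -1.535
endloop
endfacet
facet normal 0.348 0.795 -0.496
outer loop
vertex 2.037 3.127 -2.325
vertex 3.267 2.513 -2.446
vertex 1.546 2.431 -3.784
endloop
endfacet
facet normal -0.291 -0.412 -0.863
outer loop
vertex 2.776 1.817 -3.905
vertex 2.223 0.553 -3.115
vertex 1.546 2.431 -3.784
endloop
endfacet
facet normal 0.348 0.795 -0.496
outer loop
vertex 1.546 2.431 -3.784
vertex 3.267 2.513 -2.446
vertex 2.776 1.817 -3.905
endloop
endfacet
facet normal 0.891 -0.445 -0.088
outer loop
vertex 2.776 1.817 -3.905
vertex 2.714 1.249 -1.656
vertex 2.223 0.553 -3.115
endloop
endfacet
facet normal 0.891 -0.445 -0.088
outer loop
vertex 3.267 2.513 -2.446
vertex 2.714 1.249 -1.656
vertex 2.776 1.817 -3.905
endloop
endfacet
facet normal -0.960 0.188 -0.206
outer loop
vertex -2.781 -2.047 2.534
vertex -3.042 -2.279 3.537
vertex -2.79 -1.282 3.271
endloop
endfacet
facet normal -0.529 0.586 -0.614
outer loop
vertex -2.781 -2.047 2.534
vertex -2.79 -1.282 3.271
vertex -2.005 -1.322 2.557
endloop
endfacet
facet normal -0.107 0.145 -0.984
outer loop
vertex -2.781 -2.047 2.534
vertex -2.005 -1.322 2.557
vertex -1.772 -2.343 2.381
endloop
endfacet
facet normal -0.276 -0.526 -0.805
outer loop
vertex -2.781 -2.047 2.534
vertex -1.772 -2.343 2.381
vertex -2.413 -2.934 2.987
endloop
endfacet
facet normal -0.803 -0.499 -0.325
outer loop
vertex -2.781 -2.047 2.534
vertex -2.413 -2.934 2.987
vertex -3.042 -2.279 3.537
endloop
endfacet
facet normal -0.116 0.976 -0.183
outer loop
vertex -2.005 -1.322 2.557
vertex -2.79 -1.282 3.271
vertex -1.787 -1.106 3.573
endloop
endfacet
facet normal -0.814 0.333 0.477
outer loop
vertex -2.79 -1.282 3.271
vertex -3.042 -2.279 3.537
vertex -2.428 -1.697 4.179
endloop
endfacet
facet normal -0.560 -0.778 0.286
outer loop
vertex -3.042 -2.279 3.537
vertex -2.413 -2.934 2.987
vertex -2.195 -2.718 4.003
endloop
endfacet
facet normal 0.292 -0.821 -0.491
outer loop
vertex -2.413 -2.934 2.987
vertex -1.772 -2.343 2.381
vertex -1.41 -2.758 3.289
endloop
endfacet
facet normal 0.566 0.264 -0.781
outer loop
vertex -1.772 -2.343 2.381
vertex -2.005 -1.322 2.557
vertex -1.158 -1.761 3.023
endloop
endfacet
facet normal 0.276 0.526 0.805
outer loop
vertex -1.419 -1.993 4.026
vertex -1.787 -1.106 3.573
vertex -2.428 -1.697 4.179
endloop
endfacet
facet normal 0.107 -0.145 0.984
outer loop
vertex -1.419 -1.993 4.026
vertex -2.428 -1.697 4.179
vertex -2.195 -2.718 4.003
endloop
endfacet
facet normal 0.529 -0.586 0.614
outer loop
vertex -1.419 -1.993 4.026
vertex -2.195 -2.718 4.003
vertex -1.41 -2.758 3.289
endloop
endfacet
facet normal 0.960 -0.188 0.206
outer loop
vertex -1.419 -1.993 4.026
vertex -1.41 -2.758 3.289
vertex -1.158 -1.761 3.023
endloop
endfacet
facet normal 0.803 0.499 0.325
outer loop
vertex -1.419 -1.993 4.026
vertex -1.158 -1.761 3.023
vertex -1.787 -1.106 3.573
endloop
endfacet
facet normal -0.292 0.821 0.491
outer loop
vertex -2.428 -1.697 4.179
vertex -1.787 -1.106 3.573
vertex -2.79 -1.282 3.271
endloop
endfacet
facet normal -0.566 -0.264 0.781
outer loop
vertex -2.195 -2.718 4.003
vertex -2.428 -1.697 4.179
vertex -3.042 -2.279 3.537
endloop
endfacet
facet normal 0.116 -0.976 0.183
outer loop
vertex -1.41 -2.758 3.289
vertex -2.195 -2.718 4.003
vertex -2.413 -2.934 2.987
endloop
endfacet
facet normal 0.814 -0.333 -0.477
outer loop
vertex -1.158 -1.761 3.023
vertex -1.41 -2.758 3.289
vertex -1.772 -2.343 2.381
endloop
endfacet
facet normal 0.560 0.778 -0.286
outer loop
vertex -1.787 -1.106 3.573
vertex -1.158 -1.761 3.023
vertex -2.005 -1.322 2.557
endloop
endfacet

endsolid


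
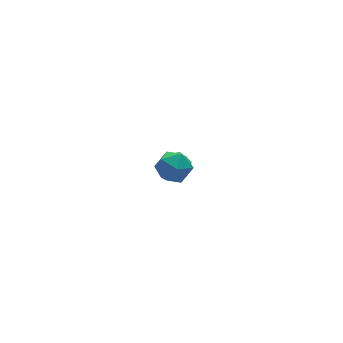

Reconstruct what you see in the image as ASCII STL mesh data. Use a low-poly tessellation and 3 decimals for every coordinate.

solid 
facet normal 0.194 0.795 -0.574
outer loop
vertex 4.557 4.629 -2.936
vertex 4.052 4.201 -3.699
vertex 3.567 4.794 -3.042
endloop
endfacet
facet normal -0.062 0.247 0.967
outer loop
vertex 4.557 4.629 -2.936
vertex 3.567 4.794 -3.042
vertex 3.628 2.459 -2.441
endloop
endfacet
facet normal 0.194 0.795 -0.574
outer loop
vertex 3.567 4.794 -3.042
vertex 4.052 4.201 -3.699
vertex 3.062 4.366 -3.805
endloop
endfacet
facet normal -0.856 0.108 0.506
outer loop
vertex 3.567 4.794 -3.042
vertex 3.062 4.366 -3.805
vertex 3.628 2.459 -2.441
endloop
endfacet
facet normal 0.194 0.795 -0.574
outer loop
vertex 3.062 4.366 -3.805
vertex 4.052 4.201 -3.699
vertex 3.547 3.773 -4.462
endloop
endfacet
facet normal -0.866 -0.434 -0.248
outer loop
vertex 3.062 4.366 -3.805
vertex 3.547 3.773 -4.462
vertex 3.628 2.459 -2.441
endloop
endfacet
facet normal 0.195 0.795 -0.575
outer loop
vertex 3.547 3.773 -4.462
vertex 4.052 4.201 -3.699
vertex 4.538 3.607 -4.356
endloop
endfacet
facet normal -0.082 -0.837 -0.541
outer loop
vertex 3.547 3.773 -4.462
vertex 4.538 3.607 -4.356
vertex 3.628 2.459 -2.441
endloop
endfacet
facet normal 0.194 0.795 -0.575
outer loop
vertex 4.538 3.607 -4.356
vertex 4.052 4.201 -3.699
vertex 5.043 4.035 -3.594
endloop
endfacet
facet normal 0.712 -0.698 -0.080
outer loop
vertex 4.538 3.607 -4.356
vertex 5.043 4.035 -3.594
vertex 3.628 2.459 -2.441
endloop
endfacet
facet normal 0.194 0.795 -0.574
outer loop
vertex 5.043 4.035 -3.594
vertex 4.052 4.201 -3.699
vertex 4.557 4.629 -2.936
endloop
endfacet
facet normal 0.722 -0.156 0.674
outer loop
vertex 5.043 4.035 -3.594
vertex 4.557 4.629 -2.936
vertex 3.628 2.459 -2.441
endloop
endfacet
facet normal -0.081 0.421 0.904
outer loop
vertex 0.581 -1.938 4.366
vertex -0.136 -2.747 4.678
vertex 0.969 -2.881 4.84
endloop
endfacet
facet normal 0.563 0.544 0.622
outer loop
vertex 0.581 -1.938 4.366
vertex 0.969 -2.881 4.84
vertex 1.506 -2.432 3.96
endloop
endfacet
facet normal 0.471 0.882 0.001
outer loop
vertex 0.581 -1.938 4.366
vertex 1.506 -2.432 3.96
vertex 0.734 -2.019 3.254
endloop
endfacet
facet normal -0.230 0.968 -0.102
outer loop
vertex 0.581 -1.938 4.366
vertex 0.734 -2.019 3.254
vertex -0.282 -2.214 3.698
endloop
endfacet
facet normal -0.571 0.682 0.456
outer loop
vertex 0.581 -1.938 4.366
vertex -0.282 -2.214 3.698
vertex -0.136 -2.747 4.678
endloop
endfacet
facet normal 0.869 -0.085 0.487
outer loop
vertex 1.506 -2.432 3.96
vertex 0.969 -2.881 4.84
vertex 1.362 -3.546 4.022
endloop
endfacet
facet normal -0.173 -0.285 0.943
outer loop
vertex 0.969 -2.881 4.84
vertex -0.136 -2.747 4.678
vertex 0.346 -3.741 4.466
endloop
endfacet
facet normal -0.966 0.137 0.218
outer loop
vertex -0.136 -2.747 4.678
vertex -0.282 -2.214 3.698
vertex -0.426 -3.328 3.76
endloop
endfacet
facet normal -0.414 0.598 -0.686
outer loop
vertex -0.282 -2.214 3.698
vertex 0.734 -2.019 3.254
vertex 0.111 -2.879 2.88
endloop
endfacet
facet normal 0.721 0.460 -0.519
outer loop
vertex 0.734 -2.019 3.254
vertex 1.506 -2.432 3.96
vertex 1.216 -3.013 3.042
endloop
endfacet
facet normal 0.230 -0.968 0.102
outer loop
vertex 0.499 -3.822 3.354
vertex 1.362 -3.546 4.022
vertex 0.346 -3.741 4.466
endloop
endfacet
facet normal -0.471 -0.882 -0.001
outer loop
vertex 0.499 -3.822 3.354
vertex 0.346 -3.741 4.466
vertex -0.426 -3.328 3.76
endloop
endfacet
facet normal -0.563 -0.544 -0.622
outer loop
vertex 0.499 -3.822 3.354
vertex -0.426 -3.328 3.76
vertex 0.111 -2.879 2.88
endloop
endfacet
facet normal 0.081 -0.421 -0.904
outer loop
vertex 0.499 -3.822 3.354
vertex 0.111 -2.879 2.88
vertex 1.216 -3.013 3.042
endloop
endfacet
facet normal 0.571 -0.682 -0.456
outer loop
vertex 0.499 -3.822 3.354
vertex 1.216 -3.013 3.042
vertex 1.362 -3.546 4.022
endloop
endfacet
facet normal 0.414 -0.598 0.686
outer loop
vertex 0.346 -3.741 4.466
vertex 1.362 -3.546 4.022
vertex 0.969 -2.881 4.84
endloop
endfacet
facet normal -0.721 -0.460 0.519
outer loop
vertex -0.426 -3.328 3.76
vertex 0.346 -3.741 4.466
vertex -0.136 -2.747 4.678
endloop
endfacet
facet normal -0.869 0.085 -0.487
outer loop
vertex 0.111 -2.879 2.88
vertex -0.426 -3.328 3.76
vertex -0.282 -2.214 3.698
endloop
endfacet
facet normal 0.173 0.285 -0.943
outer loop
vertex 1.216 -3.013 3.042
vertex 0.111 -2.879 2.88
vertex 0.734 -2.019 3.254
endloop
endfacet
facet normal 0.966 -0.137 -0.218
outer loop
vertex 1.362 -3.546 4.022
vertex 1.216 -3.013 3.042
vertex 1.506 -2.432 3.96
endloop
endfacet

endsolid


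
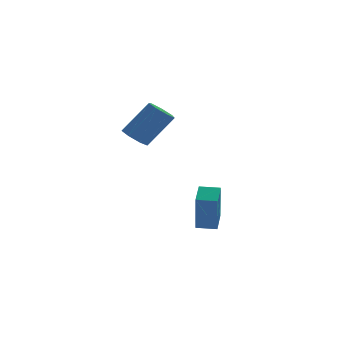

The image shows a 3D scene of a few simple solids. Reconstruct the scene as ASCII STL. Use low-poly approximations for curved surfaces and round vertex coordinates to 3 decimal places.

solid 
facet normal -0.872 0.488 0.037
outer loop
vertex 0.575 0.15 -0.487
vertex 1.106 1.072 -0.137
vertex 0.809 0.707 -2.31
endloop
endfacet
facet normal -0.474 -0.823 -0.312
outer loop
vertex 1.594 0.268 -2.343
vertex 0.575 0.15 -0.487
vertex 0.809 0.707 -2.31
endloop
endfacet
facet normal -0.872 0.488 0.037
outer loop
vertex 0.809 0.707 -2.31
vertex 1.106 1.072 -0.137
vertex 1.34 1.629 -1.96
endloop
endfacet
facet normal 0.122 0.290 -0.949
outer loop
vertex 1.34 1.629 -1.96
vertex 1.594 0.268 -2.343
vertex 0.809 0.707 -2.31
endloop
endfacet
facet normal -0.122 -0.290 0.949
outer loop
vertex 0.575 0.15 -0.487
vertex 1.891 0.633 -0.17
vertex 1.106 1.072 -0.137
endloop
endfacet
facet normal -0.474 -0.823 -0.312
outer loop
vertex 1.36 -0.289 -0.52
vertex 0.575 0.15 -0.487
vertex 1.594 0.268 -2.343
endloop
endfacet
facet normal -0.122 -0.290 0.949
outer loop
vertex 1.36 -0.289 -0.52
vertex 1.891 0.633 -0.17
vertex 0.575 0.15 -0.487
endloop
endfacet
facet normal 0.474 0.823 0.312
outer loop
vertex 1.106 1.072 -0.137
vertex 1.891 0.633 -0.17
vertex 1.34 1.629 -1.96
endloop
endfacet
facet normal 0.122 0.290 -0.949
outer loop
vertex 2.125 1.19 -1.993
vertex 1.594 0.268 -2.343
vertex 1.34 1.629 -1.96
endloop
endfacet
facet normal 0.474 0.823 0.312
outer loop
vertex 1.34 1.629 -1.96
vertex 1.891 0.633 -0.17
vertex 2.125 1.19 -1.993
endloop
endfacet
facet normal 0.872 -0.488 -0.037
outer loop
vertex 2.125 1.19 -1.993
vertex 1.36 -0.289 -0.52
vertex 1.594 0.268 -2.343
endloop
endfacet
facet normal 0.872 -0.488 -0.037
outer loop
vertex 1.891 0.633 -0.17
vertex 1.36 -0.289 -0.52
vertex 2.125 1.19 -1.993
endloop
endfacet
facet normal -0.616 0.082 -0.784
outer loop
vertex -0.955 1.585 2.282
vertex -1.356 1.986 2.639
vertex -0.837 2.154 2.249
endloop
endfacet
facet normal 0.762 -0.194 -0.618
outer loop
vertex -0.955 1.585 2.282
vertex -0.837 2.154 2.249
vertex 0.177 1.433 3.724
endloop
endfacet
facet normal 0.762 -0.193 -0.618
outer loop
vertex 0.177 1.433 3.724
vertex -0.837 2.154 2.249
vertex 0.295 2.002 3.692
endloop
endfacet
facet normal 0.615 -0.083 0.784
outer loop
vertex 0.177 1.433 3.724
vertex 0.295 2.002 3.692
vertex -0.224 1.834 4.081
endloop
endfacet
facet normal -0.616 0.083 -0.784
outer loop
vertex -0.837 2.154 2.249
vertex -1.356 1.986 2.639
vertex -1.11 2.596 2.51
endloop
endfacet
facet normal 0.633 0.644 -0.429
outer loop
vertex -0.837 2.154 2.249
vertex -1.11 2.596 2.51
vertex 0.295 2.002 3.692
endloop
endfacet
facet normal 0.633 0.644 -0.429
outer loop
vertex 0.295 2.002 3.692
vertex -1.11 2.596 2.51
vertex 0.022 2.444 3.953
endloop
endfacet
facet normal 0.615 -0.083 0.784
outer loop
vertex 0.295 2.002 3.692
vertex 0.022 2.444 3.953
vertex -0.224 1.834 4.081
endloop
endfacet
facet normal -0.616 0.083 -0.784
outer loop
vertex -1.11 2.596 2.51
vertex -1.356 1.986 2.639
vertex -1.568 2.579 2.868
endloop
endfacet
facet normal 0.028 0.996 0.083
outer loop
vertex -1.11 2.596 2.51
vertex -1.568 2.579 2.868
vertex 0.022 2.444 3.953
endloop
endfacet
facet normal 0.028 0.996 0.083
outer loop
vertex 0.022 2.444 3.953
vertex -1.568 2.579 2.868
vertex -0.436 2.427 4.31
endloop
endfacet
facet normal 0.615 -0.083 0.784
outer loop
vertex 0.022 2.444 3.953
vertex -0.436 2.427 4.31
vertex -0.224 1.834 4.081
endloop
endfacet
facet normal -0.615 0.083 -0.784
outer loop
vertex -1.568 2.579 2.868
vertex -1.356 1.986 2.639
vertex -1.867 2.115 3.053
endloop
endfacet
facet normal -0.599 0.598 0.533
outer loop
vertex -1.568 2.579 2.868
vertex -1.867 2.115 3.053
vertex -0.436 2.427 4.31
endloop
endfacet
facet normal -0.599 0.597 0.533
outer loop
vertex -0.436 2.427 4.31
vertex -1.867 2.115 3.053
vertex -0.734 1.963 4.495
endloop
endfacet
facet normal 0.615 -0.083 0.784
outer loop
vertex -0.436 2.427 4.31
vertex -0.734 1.963 4.495
vertex -0.224 1.834 4.081
endloop
endfacet
facet normal -0.615 0.082 -0.784
outer loop
vertex -1.867 2.115 3.053
vertex -1.356 1.986 2.639
vertex -1.78 1.554 2.926
endloop
endfacet
facet normal -0.774 -0.252 0.581
outer loop
vertex -1.867 2.115 3.053
vertex -1.78 1.554 2.926
vertex -0.734 1.963 4.495
endloop
endfacet
facet normal -0.775 -0.249 0.581
outer loop
vertex -0.734 1.963 4.495
vertex -1.78 1.554 2.926
vertex -0.648 1.402 4.369
endloop
endfacet
facet normal 0.616 -0.082 0.784
outer loop
vertex -0.734 1.963 4.495
vertex -0.648 1.402 4.369
vertex -0.224 1.834 4.081
endloop
endfacet
facet normal -0.615 0.083 -0.784
outer loop
vertex -1.78 1.554 2.926
vertex -1.356 1.986 2.639
vertex -1.375 1.319 2.583
endloop
endfacet
facet normal -0.366 -0.911 0.191
outer loop
vertex -1.78 1.554 2.926
vertex -1.375 1.319 2.583
vertex -0.648 1.402 4.369
endloop
endfacet
facet normal -0.366 -0.911 0.191
outer loop
vertex -0.648 1.402 4.369
vertex -1.375 1.319 2.583
vertex -0.243 1.167 4.025
endloop
endfacet
facet normal 0.617 -0.083 0.783
outer loop
vertex -0.648 1.402 4.369
vertex -0.243 1.167 4.025
vertex -0.224 1.834 4.081
endloop
endfacet
facet normal -0.615 0.083 -0.784
outer loop
vertex -1.375 1.319 2.583
vertex -1.356 1.986 2.639
vertex -0.955 1.585 2.282
endloop
endfacet
facet normal 0.316 -0.885 -0.341
outer loop
vertex -1.375 1.319 2.583
vertex -0.955 1.585 2.282
vertex -0.243 1.167 4.025
endloop
endfacet
facet normal 0.316 -0.885 -0.341
outer loop
vertex -0.243 1.167 4.025
vertex -0.955 1.585 2.282
vertex 0.177 1.433 3.724
endloop
endfacet
facet normal 0.615 -0.083 0.784
outer loop
vertex -0.243 1.167 4.025
vertex 0.177 1.433 3.724
vertex -0.224 1.834 4.081
endloop
endfacet

endsolid


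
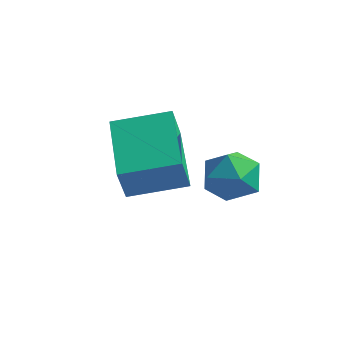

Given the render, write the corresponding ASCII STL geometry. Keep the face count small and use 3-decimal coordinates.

solid 
facet normal -0.209 0.970 -0.124
outer loop
vertex 4.267 -1.096 -1.763
vertex 3.415 -1.295 -1.882
vertex 3.719 -1.126 -1.071
endloop
endfacet
facet normal 0.348 0.883 0.314
outer loop
vertex 4.267 -1.096 -1.763
vertex 3.719 -1.126 -1.071
vertex 4.531 -1.469 -1.007
endloop
endfacet
facet normal 0.852 0.522 -0.040
outer loop
vertex 4.267 -1.096 -1.763
vertex 4.531 -1.469 -1.007
vertex 4.728 -1.849 -1.78
endloop
endfacet
facet normal 0.605 0.386 -0.696
outer loop
vertex 4.267 -1.096 -1.763
vertex 4.728 -1.849 -1.78
vertex 4.038 -1.742 -2.321
endloop
endfacet
facet normal -0.051 0.663 -0.747
outer loop
vertex 4.267 -1.096 -1.763
vertex 4.038 -1.742 -2.321
vertex 3.415 -1.295 -1.882
endloop
endfacet
facet normal 0.136 0.483 0.865
outer loop
vertex 4.531 -1.469 -1.007
vertex 3.719 -1.126 -1.071
vertex 3.842 -1.898 -0.659
endloop
endfacet
facet normal -0.766 0.623 0.157
outer loop
vertex 3.719 -1.126 -1.071
vertex 3.415 -1.295 -1.882
vertex 3.152 -1.791 -1.2
endloop
endfacet
facet normal -0.509 0.127 -0.851
outer loop
vertex 3.415 -1.295 -1.882
vertex 4.038 -1.742 -2.321
vertex 3.349 -2.171 -1.973
endloop
endfacet
facet normal 0.553 -0.322 -0.769
outer loop
vertex 4.038 -1.742 -2.321
vertex 4.728 -1.849 -1.78
vertex 4.161 -2.514 -1.909
endloop
endfacet
facet normal 0.951 -0.102 0.292
outer loop
vertex 4.728 -1.849 -1.78
vertex 4.531 -1.469 -1.007
vertex 4.465 -2.345 -1.098
endloop
endfacet
facet normal -0.605 -0.386 0.696
outer loop
vertex 3.613 -2.544 -1.217
vertex 3.842 -1.898 -0.659
vertex 3.152 -1.791 -1.2
endloop
endfacet
facet normal -0.852 -0.522 0.040
outer loop
vertex 3.613 -2.544 -1.217
vertex 3.152 -1.791 -1.2
vertex 3.349 -2.171 -1.973
endloop
endfacet
facet normal -0.348 -0.883 -0.314
outer loop
vertex 3.613 -2.544 -1.217
vertex 3.349 -2.171 -1.973
vertex 4.161 -2.514 -1.909
endloop
endfacet
facet normal 0.209 -0.970 0.124
outer loop
vertex 3.613 -2.544 -1.217
vertex 4.161 -2.514 -1.909
vertex 4.465 -2.345 -1.098
endloop
endfacet
facet normal 0.051 -0.663 0.747
outer loop
vertex 3.613 -2.544 -1.217
vertex 4.465 -2.345 -1.098
vertex 3.842 -1.898 -0.659
endloop
endfacet
facet normal -0.553 0.322 0.769
outer loop
vertex 3.152 -1.791 -1.2
vertex 3.842 -1.898 -0.659
vertex 3.719 -1.126 -1.071
endloop
endfacet
facet normal -0.951 0.102 -0.292
outer loop
vertex 3.349 -2.171 -1.973
vertex 3.152 -1.791 -1.2
vertex 3.415 -1.295 -1.882
endloop
endfacet
facet normal -0.136 -0.483 -0.865
outer loop
vertex 4.161 -2.514 -1.909
vertex 3.349 -2.171 -1.973
vertex 4.038 -1.742 -2.321
endloop
endfacet
facet normal 0.766 -0.623 -0.157
outer loop
vertex 4.465 -2.345 -1.098
vertex 4.161 -2.514 -1.909
vertex 4.728 -1.849 -1.78
endloop
endfacet
facet normal 0.509 -0.127 0.851
outer loop
vertex 3.842 -1.898 -0.659
vertex 4.465 -2.345 -1.098
vertex 4.531 -1.469 -1.007
endloop
endfacet
facet normal -0.577 0.775 0.258
outer loop
vertex 1.453 -3.623 0.774
vertex 2.751 -2.767 1.106
vertex 1.478 -3.265 -0.245
endloop
endfacet
facet normal -0.817 -0.538 -0.209
outer loop
vertex 2.689 -4.893 -0.786
vertex 1.453 -3.623 0.774
vertex 1.478 -3.265 -0.245
endloop
endfacet
facet normal -0.577 0.775 0.258
outer loop
vertex 1.478 -3.265 -0.245
vertex 2.751 -2.767 1.106
vertex 2.776 -2.41 0.088
endloop
endfacet
facet normal 0.024 0.331 -0.943
outer loop
vertex 2.776 -2.41 0.088
vertex 2.689 -4.893 -0.786
vertex 1.478 -3.265 -0.245
endloop
endfacet
facet normal -0.023 -0.331 0.943
outer loop
vertex 1.453 -3.623 0.774
vertex 3.962 -4.395 0.565
vertex 2.751 -2.767 1.106
endloop
endfacet
facet normal -0.817 -0.538 -0.209
outer loop
vertex 2.664 -5.25 0.232
vertex 1.453 -3.623 0.774
vertex 2.689 -4.893 -0.786
endloop
endfacet
facet normal -0.023 -0.332 0.943
outer loop
vertex 2.664 -5.25 0.232
vertex 3.962 -4.395 0.565
vertex 1.453 -3.623 0.774
endloop
endfacet
facet normal 0.817 0.538 0.209
outer loop
vertex 2.751 -2.767 1.106
vertex 3.962 -4.395 0.565
vertex 2.776 -2.41 0.088
endloop
endfacet
facet normal 0.023 0.331 -0.943
outer loop
vertex 3.987 -4.037 -0.454
vertex 2.689 -4.893 -0.786
vertex 2.776 -2.41 0.088
endloop
endfacet
facet normal 0.817 0.538 0.209
outer loop
vertex 2.776 -2.41 0.088
vertex 3.962 -4.395 0.565
vertex 3.987 -4.037 -0.454
endloop
endfacet
facet normal 0.577 -0.775 -0.258
outer loop
vertex 3.987 -4.037 -0.454
vertex 2.664 -5.25 0.232
vertex 2.689 -4.893 -0.786
endloop
endfacet
facet normal 0.577 -0.775 -0.258
outer loop
vertex 3.962 -4.395 0.565
vertex 2.664 -5.25 0.232
vertex 3.987 -4.037 -0.454
endloop
endfacet

endsolid


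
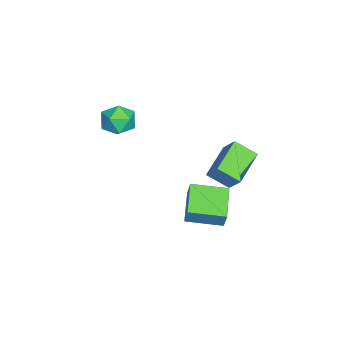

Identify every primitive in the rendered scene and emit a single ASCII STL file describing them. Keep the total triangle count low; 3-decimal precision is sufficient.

solid 
facet normal -0.944 -0.090 0.318
outer loop
vertex 2.573 0.535 -0.736
vertex 2.282 2.478 -1.05
vertex 2.25 0.322 -1.755
endloop
endfacet
facet normal 0.146 -0.977 0.158
outer loop
vertex 4.138 0.502 -2.39
vertex 2.573 0.535 -0.736
vertex 2.25 0.322 -1.755
endloop
endfacet
facet normal -0.944 -0.090 0.318
outer loop
vertex 2.25 0.322 -1.755
vertex 2.282 2.478 -1.05
vertex 1.959 2.265 -2.069
endloop
endfacet
facet normal -0.296 -0.195 -0.935
outer loop
vertex 1.959 2.265 -2.069
vertex 4.138 0.502 -2.39
vertex 2.25 0.322 -1.755
endloop
endfacet
facet normal 0.296 0.195 0.935
outer loop
vertex 2.573 0.535 -0.736
vertex 4.17 2.658 -1.685
vertex 2.282 2.478 -1.05
endloop
endfacet
facet normal 0.146 -0.977 0.158
outer loop
vertex 4.461 0.715 -1.371
vertex 2.573 0.535 -0.736
vertex 4.138 0.502 -2.39
endloop
endfacet
facet normal 0.296 0.195 0.935
outer loop
vertex 4.461 0.715 -1.371
vertex 4.17 2.658 -1.685
vertex 2.573 0.535 -0.736
endloop
endfacet
facet normal -0.146 0.977 -0.158
outer loop
vertex 2.282 2.478 -1.05
vertex 4.17 2.658 -1.685
vertex 1.959 2.265 -2.069
endloop
endfacet
facet normal -0.296 -0.195 -0.935
outer loop
vertex 3.847 2.445 -2.704
vertex 4.138 0.502 -2.39
vertex 1.959 2.265 -2.069
endloop
endfacet
facet normal -0.146 0.977 -0.158
outer loop
vertex 1.959 2.265 -2.069
vertex 4.17 2.658 -1.685
vertex 3.847 2.445 -2.704
endloop
endfacet
facet normal 0.944 0.090 -0.318
outer loop
vertex 3.847 2.445 -2.704
vertex 4.461 0.715 -1.371
vertex 4.138 0.502 -2.39
endloop
endfacet
facet normal 0.944 0.090 -0.318
outer loop
vertex 4.17 2.658 -1.685
vertex 4.461 0.715 -1.371
vertex 3.847 2.445 -2.704
endloop
endfacet
facet normal -0.030 0.985 0.171
outer loop
vertex 0.695 -2.662 1.718
vertex 0.015 -2.819 2.505
vertex 1.049 -2.821 2.695
endloop
endfacet
facet normal 0.605 0.791 -0.091
outer loop
vertex 0.695 -2.662 1.718
vertex 1.049 -2.821 2.695
vertex 1.529 -3.282 1.88
endloop
endfacet
facet normal 0.497 0.479 -0.724
outer loop
vertex 0.695 -2.662 1.718
vertex 1.529 -3.282 1.88
vertex 0.791 -3.564 1.187
endloop
endfacet
facet normal -0.205 0.480 -0.853
outer loop
vertex 0.695 -2.662 1.718
vertex 0.791 -3.564 1.187
vertex -0.145 -3.278 1.573
endloop
endfacet
facet normal -0.530 0.793 -0.300
outer loop
vertex 0.695 -2.662 1.718
vertex -0.145 -3.278 1.573
vertex 0.015 -2.819 2.505
endloop
endfacet
facet normal 0.886 0.305 0.349
outer loop
vertex 1.529 -3.282 1.88
vertex 1.049 -2.821 2.695
vertex 1.365 -3.822 2.767
endloop
endfacet
facet normal -0.141 0.618 0.774
outer loop
vertex 1.049 -2.821 2.695
vertex 0.015 -2.819 2.505
vertex 0.429 -3.536 3.153
endloop
endfacet
facet normal -0.951 0.308 0.012
outer loop
vertex 0.015 -2.819 2.505
vertex -0.145 -3.278 1.573
vertex -0.309 -3.818 2.46
endloop
endfacet
facet normal -0.425 -0.198 -0.883
outer loop
vertex -0.145 -3.278 1.573
vertex 0.791 -3.564 1.187
vertex 0.171 -4.279 1.645
endloop
endfacet
facet normal 0.710 -0.200 -0.675
outer loop
vertex 0.791 -3.564 1.187
vertex 1.529 -3.282 1.88
vertex 1.205 -4.281 1.835
endloop
endfacet
facet normal 0.205 -0.480 0.853
outer loop
vertex 0.525 -4.438 2.622
vertex 1.365 -3.822 2.767
vertex 0.429 -3.536 3.153
endloop
endfacet
facet normal -0.497 -0.479 0.724
outer loop
vertex 0.525 -4.438 2.622
vertex 0.429 -3.536 3.153
vertex -0.309 -3.818 2.46
endloop
endfacet
facet normal -0.605 -0.791 0.091
outer loop
vertex 0.525 -4.438 2.622
vertex -0.309 -3.818 2.46
vertex 0.171 -4.279 1.645
endloop
endfacet
facet normal 0.030 -0.985 -0.171
outer loop
vertex 0.525 -4.438 2.622
vertex 0.171 -4.279 1.645
vertex 1.205 -4.281 1.835
endloop
endfacet
facet normal 0.530 -0.793 0.300
outer loop
vertex 0.525 -4.438 2.622
vertex 1.205 -4.281 1.835
vertex 1.365 -3.822 2.767
endloop
endfacet
facet normal 0.425 0.198 0.883
outer loop
vertex 0.429 -3.536 3.153
vertex 1.365 -3.822 2.767
vertex 1.049 -2.821 2.695
endloop
endfacet
facet normal -0.710 0.200 0.675
outer loop
vertex -0.309 -3.818 2.46
vertex 0.429 -3.536 3.153
vertex 0.015 -2.819 2.505
endloop
endfacet
facet normal -0.886 -0.305 -0.349
outer loop
vertex 0.171 -4.279 1.645
vertex -0.309 -3.818 2.46
vertex -0.145 -3.278 1.573
endloop
endfacet
facet normal 0.141 -0.618 -0.774
outer loop
vertex 1.205 -4.281 1.835
vertex 0.171 -4.279 1.645
vertex 0.791 -3.564 1.187
endloop
endfacet
facet normal 0.951 -0.308 -0.012
outer loop
vertex 1.365 -3.822 2.767
vertex 1.205 -4.281 1.835
vertex 1.529 -3.282 1.88
endloop
endfacet
facet normal -0.428 -0.477 -0.768
outer loop
vertex 2.715 2.203 2.472
vertex 2.786 3.364 1.711
vertex 4.564 1.642 1.789
endloop
endfacet
facet normal -0.051 -0.835 0.548
outer loop
vertex 5.134 2.276 2.809
vertex 2.715 2.203 2.472
vertex 4.564 1.642 1.789
endloop
endfacet
facet normal -0.428 -0.477 -0.767
outer loop
vertex 4.564 1.642 1.789
vertex 2.786 3.364 1.711
vertex 4.636 2.803 1.027
endloop
endfacet
facet normal 0.902 -0.275 -0.333
outer loop
vertex 4.636 2.803 1.027
vertex 5.134 2.276 2.809
vertex 4.564 1.642 1.789
endloop
endfacet
facet normal -0.902 0.274 0.334
outer loop
vertex 2.715 2.203 2.472
vertex 3.356 3.998 2.731
vertex 2.786 3.364 1.711
endloop
endfacet
facet normal -0.051 -0.835 0.547
outer loop
vertex 3.284 2.837 3.493
vertex 2.715 2.203 2.472
vertex 5.134 2.276 2.809
endloop
endfacet
facet normal -0.902 0.274 0.333
outer loop
vertex 3.284 2.837 3.493
vertex 3.356 3.998 2.731
vertex 2.715 2.203 2.472
endloop
endfacet
facet normal 0.051 0.835 -0.548
outer loop
vertex 2.786 3.364 1.711
vertex 3.356 3.998 2.731
vertex 4.636 2.803 1.027
endloop
endfacet
facet normal 0.902 -0.273 -0.333
outer loop
vertex 5.205 3.437 2.048
vertex 5.134 2.276 2.809
vertex 4.636 2.803 1.027
endloop
endfacet
facet normal 0.051 0.835 -0.547
outer loop
vertex 4.636 2.803 1.027
vertex 3.356 3.998 2.731
vertex 5.205 3.437 2.048
endloop
endfacet
facet normal 0.428 0.477 0.768
outer loop
vertex 5.205 3.437 2.048
vertex 3.284 2.837 3.493
vertex 5.134 2.276 2.809
endloop
endfacet
facet normal 0.428 0.477 0.767
outer loop
vertex 3.356 3.998 2.731
vertex 3.284 2.837 3.493
vertex 5.205 3.437 2.048
endloop
endfacet

endsolid


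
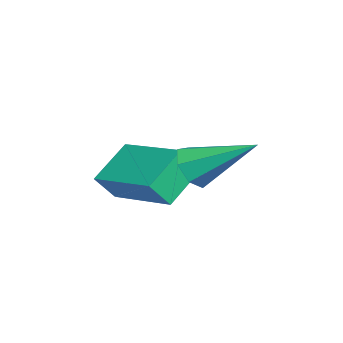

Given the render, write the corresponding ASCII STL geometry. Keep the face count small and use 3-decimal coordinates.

solid 
facet normal -0.663 -0.719 -0.210
outer loop
vertex -2.958 -0.184 -1.255
vertex -3.251 0.302 -1.992
vertex -1.973 -0.849 -2.087
endloop
endfacet
facet normal 0.316 -0.523 0.792
outer loop
vertex -0.529 0.718 -1.628
vertex -2.958 -0.184 -1.255
vertex -1.973 -0.849 -2.087
endloop
endfacet
facet normal -0.663 -0.719 -0.210
outer loop
vertex -1.973 -0.849 -2.087
vertex -3.251 0.302 -1.992
vertex -2.267 -0.363 -2.823
endloop
endfacet
facet normal 0.679 -0.458 -0.574
outer loop
vertex -2.267 -0.363 -2.823
vertex -0.529 0.718 -1.628
vertex -1.973 -0.849 -2.087
endloop
endfacet
facet normal -0.680 0.459 0.573
outer loop
vertex -2.958 -0.184 -1.255
vertex -1.807 1.869 -1.533
vertex -3.251 0.302 -1.992
endloop
endfacet
facet normal 0.316 -0.523 0.792
outer loop
vertex -1.513 1.383 -0.797
vertex -2.958 -0.184 -1.255
vertex -0.529 0.718 -1.628
endloop
endfacet
facet normal -0.679 0.458 0.574
outer loop
vertex -1.513 1.383 -0.797
vertex -1.807 1.869 -1.533
vertex -2.958 -0.184 -1.255
endloop
endfacet
facet normal -0.316 0.523 -0.792
outer loop
vertex -3.251 0.302 -1.992
vertex -1.807 1.869 -1.533
vertex -2.267 -0.363 -2.823
endloop
endfacet
facet normal 0.679 -0.459 -0.573
outer loop
vertex -0.822 1.204 -2.365
vertex -0.529 0.718 -1.628
vertex -2.267 -0.363 -2.823
endloop
endfacet
facet normal -0.316 0.523 -0.792
outer loop
vertex -2.267 -0.363 -2.823
vertex -1.807 1.869 -1.533
vertex -0.822 1.204 -2.365
endloop
endfacet
facet normal 0.663 0.718 0.210
outer loop
vertex -0.822 1.204 -2.365
vertex -1.513 1.383 -0.797
vertex -0.529 0.718 -1.628
endloop
endfacet
facet normal 0.663 0.719 0.210
outer loop
vertex -1.807 1.869 -1.533
vertex -1.513 1.383 -0.797
vertex -0.822 1.204 -2.365
endloop
endfacet
facet normal -0.184 -0.841 -0.509
outer loop
vertex -0.606 1.391 -0.899
vertex -1.156 1.697 -1.206
vertex -0.489 1.681 -1.42
endloop
endfacet
facet normal 0.973 0.021 0.230
outer loop
vertex -0.606 1.391 -0.899
vertex -0.489 1.681 -1.42
vertex -0.804 3.303 -0.234
endloop
endfacet
facet normal -0.183 -0.842 -0.508
outer loop
vertex -0.489 1.681 -1.42
vertex -1.156 1.697 -1.206
vertex -0.875 1.982 -1.78
endloop
endfacet
facet normal 0.770 0.467 -0.435
outer loop
vertex -0.489 1.681 -1.42
vertex -0.875 1.982 -1.78
vertex -0.804 3.303 -0.234
endloop
endfacet
facet normal -0.185 -0.841 -0.508
outer loop
vertex -0.875 1.982 -1.78
vertex -1.156 1.697 -1.206
vertex -1.471 2.069 -1.707
endloop
endfacet
facet normal 0.031 0.759 -0.650
outer loop
vertex -0.875 1.982 -1.78
vertex -1.471 2.069 -1.707
vertex -0.804 3.303 -0.234
endloop
endfacet
facet normal -0.185 -0.841 -0.508
outer loop
vertex -1.471 2.069 -1.707
vertex -1.156 1.697 -1.206
vertex -1.831 1.876 -1.257
endloop
endfacet
facet normal -0.687 0.679 -0.258
outer loop
vertex -1.471 2.069 -1.707
vertex -1.831 1.876 -1.257
vertex -0.804 3.303 -0.234
endloop
endfacet
facet normal -0.184 -0.840 -0.510
outer loop
vertex -1.831 1.876 -1.257
vertex -1.156 1.697 -1.206
vertex -1.682 1.547 -0.769
endloop
endfacet
facet normal -0.846 0.286 0.451
outer loop
vertex -1.831 1.876 -1.257
vertex -1.682 1.547 -0.769
vertex -0.804 3.303 -0.234
endloop
endfacet
facet normal -0.183 -0.841 -0.509
outer loop
vertex -1.682 1.547 -0.769
vertex -1.156 1.697 -1.206
vertex -1.137 1.332 -0.609
endloop
endfacet
facet normal -0.324 -0.124 0.938
outer loop
vertex -1.682 1.547 -0.769
vertex -1.137 1.332 -0.609
vertex -0.804 3.303 -0.234
endloop
endfacet
facet normal -0.184 -0.841 -0.508
outer loop
vertex -1.137 1.332 -0.609
vertex -1.156 1.697 -1.206
vertex -0.606 1.391 -0.899
endloop
endfacet
facet normal 0.486 -0.242 0.840
outer loop
vertex -1.137 1.332 -0.609
vertex -0.606 1.391 -0.899
vertex -0.804 3.303 -0.234
endloop
endfacet

endsolid
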